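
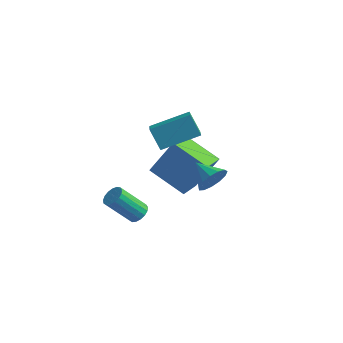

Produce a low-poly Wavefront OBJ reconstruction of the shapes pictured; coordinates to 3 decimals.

v 4.5 -4.13 1.687
v 4.927 -3.775 2.318
v 3.38 -3.61 2.153
v 4.926 -3.461 1.964
v 4.79 -3.359 1.522
v 4.562 -3.502 1.133
v 4.314 -3.844 0.92
v 4.126 -4.277 0.95
v 4.056 -4.664 1.215
v 4.128 -4.881 1.629
v 4.318 -4.859 2.062
v 4.565 -4.606 2.376
v 4.792 -4.202 2.472
v 1.923 -1.706 -2.265
v -0.033 -1.412 -1.396
v 1.904 -0.241 -2.802
v -0.052 0.052 -1.933
v 2.852 -1.012 -0.407
v 0.896 -0.719 0.462
v 2.833 0.452 -0.944
v 0.877 0.746 -0.075
v 0.029 -2.792 -3.574
v 0.516 -2.807 -3.207
v -0.562 -3.403 -1.8
v -1.049 -3.388 -2.166
v 0.411 -2.537 -3.173
v -0.666 -3.133 -1.765
v 0.219 -2.325 -3.23
v -0.859 -2.921 -1.823
v -0.017 -2.22 -3.367
v -1.095 -2.816 -1.959
v -0.243 -2.246 -3.55
v -1.32 -2.842 -2.143
v -0.406 -2.398 -3.739
v -1.483 -2.993 -2.332
v -0.469 -2.639 -3.89
v -1.547 -3.235 -2.483
v -0.419 -2.916 -3.969
v -1.497 -3.512 -2.562
v -0.266 -3.164 -3.957
v -1.344 -3.76 -2.55
v -0.045 -3.327 -3.857
v -1.123 -3.923 -2.45
v 0.192 -3.368 -3.692
v -0.885 -3.964 -2.285
v 0.392 -3.276 -3.5
v -0.685 -3.872 -2.093
v 0.509 -3.074 -3.325
v -0.568 -3.67 -1.918
v 0.853 -3.16 3.28
v 2.362 -1.959 3.975
v 0.386 -2.229 2.684
v 1.895 -1.028 3.379
v 1.545 -3.452 2.281
v 3.054 -2.251 2.976
v 1.078 -2.521 1.685
v 2.587 -1.32 2.38
f 2 1 4
f 2 4 3
f 4 1 5
f 4 5 3
f 5 1 6
f 5 6 3
f 6 1 7
f 6 7 3
f 7 1 8
f 7 8 3
f 8 1 9
f 8 9 3
f 9 1 10
f 9 10 3
f 10 1 11
f 10 11 3
f 11 1 12
f 11 12 3
f 12 1 13
f 12 13 3
f 13 1 2
f 13 2 3
f 15 17 14
f 18 15 14
f 14 17 16
f 16 18 14
f 15 21 17
f 19 15 18
f 19 21 15
f 17 21 16
f 20 18 16
f 16 21 20
f 20 19 18
f 21 19 20
f 23 22 26
f 23 26 24
f 24 26 27
f 24 27 25
f 26 22 28
f 26 28 27
f 27 28 29
f 27 29 25
f 28 22 30
f 28 30 29
f 29 30 31
f 29 31 25
f 30 22 32
f 30 32 31
f 31 32 33
f 31 33 25
f 32 22 34
f 32 34 33
f 33 34 35
f 33 35 25
f 34 22 36
f 34 36 35
f 35 36 37
f 35 37 25
f 36 22 38
f 36 38 37
f 37 38 39
f 37 39 25
f 38 22 40
f 38 40 39
f 39 40 41
f 39 41 25
f 40 22 42
f 40 42 41
f 41 42 43
f 41 43 25
f 42 22 44
f 42 44 43
f 43 44 45
f 43 45 25
f 44 22 46
f 44 46 45
f 45 46 47
f 45 47 25
f 46 22 48
f 46 48 47
f 47 48 49
f 47 49 25
f 48 22 23
f 48 23 49
f 49 23 24
f 49 24 25
f 51 53 50
f 54 51 50
f 50 53 52
f 52 54 50
f 51 57 53
f 55 51 54
f 55 57 51
f 53 57 52
f 56 54 52
f 52 57 56
f 56 55 54
f 57 55 56



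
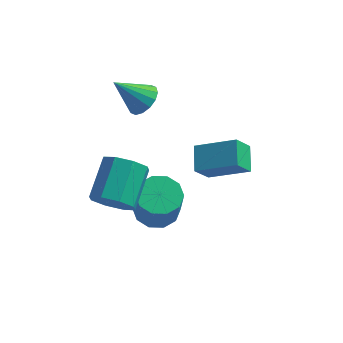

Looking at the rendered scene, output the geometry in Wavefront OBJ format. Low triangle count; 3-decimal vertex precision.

v 0.277 -0.753 -2.875
v 1.258 -1.158 -3.164
v 1.544 -1.813 -1.274
v 0.563 -1.407 -0.985
v 1.348 -0.517 -2.955
v 1.635 -1.172 -1.066
v 1.03 0.034 -2.716
v 1.316 -0.621 -0.827
v 0.424 0.284 -2.538
v 0.71 -0.371 -0.648
v -0.239 0.139 -2.488
v 0.048 -0.516 -0.598
v -0.704 -0.347 -2.586
v -0.418 -1.002 -0.696
v -0.795 -0.988 -2.794
v -0.508 -1.643 -0.905
v -0.476 -1.539 -3.033
v -0.19 -2.194 -1.144
v 0.13 -1.789 -3.212
v 0.416 -2.444 -1.322
v 0.792 -1.644 -3.262
v 1.079 -2.299 -1.372
v -1.138 -3.415 0.183
v -0.684 -3.957 1.026
v -0.448 -2.086 2.1
v -0.902 -1.545 1.257
v -0.114 -3.704 0.46
v 0.123 -1.834 1.535
v -0.144 -3.282 -0.268
v 0.093 -1.412 0.807
v -0.756 -2.938 -0.732
v -0.52 -1.068 0.343
v -1.592 -2.874 -0.66
v -1.356 -1.003 0.414
v -2.163 -3.126 -0.095
v -1.926 -1.256 0.98
v -2.133 -3.548 0.633
v -1.896 -1.678 1.708
v -1.52 -3.892 1.097
v -1.284 -2.022 2.172
v 2.013 -0.692 0.378
v 3.949 -0.757 1.311
v 1.762 0.522 0.984
v 3.698 0.457 1.916
v 2.542 -0.057 -0.676
v 4.478 -0.122 0.256
v 2.291 1.157 -0.071
v 4.227 1.092 0.862
v -1.014 2.7 1.762
v -0.349 2.767 2.395
v -2.326 2.36 3.178
v -0.517 3.21 2.345
v -0.818 3.516 2.14
v -1.172 3.604 1.833
v -1.483 3.449 1.507
v -1.668 3.094 1.25
v -1.679 2.633 1.13
v -1.511 2.19 1.179
v -1.209 1.884 1.385
v -0.856 1.796 1.692
v -0.545 1.951 2.017
v -0.359 2.306 2.275
f 2 1 5
f 2 5 3
f 3 5 6
f 3 6 4
f 5 1 7
f 5 7 6
f 6 7 8
f 6 8 4
f 7 1 9
f 7 9 8
f 8 9 10
f 8 10 4
f 9 1 11
f 9 11 10
f 10 11 12
f 10 12 4
f 11 1 13
f 11 13 12
f 12 13 14
f 12 14 4
f 13 1 15
f 13 15 14
f 14 15 16
f 14 16 4
f 15 1 17
f 15 17 16
f 16 17 18
f 16 18 4
f 17 1 19
f 17 19 18
f 18 19 20
f 18 20 4
f 19 1 21
f 19 21 20
f 20 21 22
f 20 22 4
f 21 1 2
f 21 2 22
f 22 2 3
f 22 3 4
f 24 23 27
f 24 27 25
f 25 27 28
f 25 28 26
f 27 23 29
f 27 29 28
f 28 29 30
f 28 30 26
f 29 23 31
f 29 31 30
f 30 31 32
f 30 32 26
f 31 23 33
f 31 33 32
f 32 33 34
f 32 34 26
f 33 23 35
f 33 35 34
f 34 35 36
f 34 36 26
f 35 23 37
f 35 37 36
f 36 37 38
f 36 38 26
f 37 23 39
f 37 39 38
f 38 39 40
f 38 40 26
f 39 23 24
f 39 24 40
f 40 24 25
f 40 25 26
f 42 44 41
f 45 42 41
f 41 44 43
f 43 45 41
f 42 48 44
f 46 42 45
f 46 48 42
f 44 48 43
f 47 45 43
f 43 48 47
f 47 46 45
f 48 46 47
f 50 49 52
f 50 52 51
f 52 49 53
f 52 53 51
f 53 49 54
f 53 54 51
f 54 49 55
f 54 55 51
f 55 49 56
f 55 56 51
f 56 49 57
f 56 57 51
f 57 49 58
f 57 58 51
f 58 49 59
f 58 59 51
f 59 49 60
f 59 60 51
f 60 49 61
f 60 61 51
f 61 49 62
f 61 62 51
f 62 49 50
f 62 50 51



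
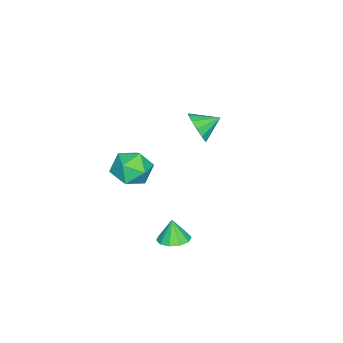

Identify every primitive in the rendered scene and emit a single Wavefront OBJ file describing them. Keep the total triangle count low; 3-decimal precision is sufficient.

v 3.647 -2.393 3.759
v 4.191 -3.198 3.074
v 2.049 -3.462 3.746
v 2.593 -4.267 3.061
v 2.93 -4.123 4.192
v 3.917 -3.463 4.2
v 2.323 -3.197 2.62
v 3.31 -2.537 2.628
v 3.372 -3.695 2.371
v 3.747 -4.268 3.342
v 2.493 -2.392 3.478
v 2.868 -2.965 4.449
v -3.555 -2.473 1.861
v -3.036 -2.561 2.758
v -4.345 -1.447 2.419
v -2.747 -2.164 2.438
v -2.714 -1.865 1.935
v -2.948 -1.759 1.409
v -3.375 -1.879 1.026
v -3.859 -2.188 0.908
v -4.246 -2.587 1.092
v -4.414 -2.95 1.521
v -4.309 -3.161 2.057
v -3.964 -3.154 2.531
v -3.49 -2.93 2.792
v 3.005 -1.124 -1.569
v 3.633 -0.524 -1.377
v 2.795 -1.316 -0.291
v 3.152 -0.26 -1.416
v 2.614 -0.326 -1.514
v 2.226 -0.698 -1.633
v 2.135 -1.232 -1.728
v 2.377 -1.725 -1.762
v 2.858 -1.989 -1.723
v 3.395 -1.922 -1.625
v 3.783 -1.551 -1.506
v 3.874 -1.017 -1.411
f 1 12 6
f 1 6 2
f 1 2 8
f 1 8 11
f 1 11 12
f 2 6 10
f 6 12 5
f 12 11 3
f 11 8 7
f 8 2 9
f 4 10 5
f 4 5 3
f 4 3 7
f 4 7 9
f 4 9 10
f 5 10 6
f 3 5 12
f 7 3 11
f 9 7 8
f 10 9 2
f 14 13 16
f 14 16 15
f 16 13 17
f 16 17 15
f 17 13 18
f 17 18 15
f 18 13 19
f 18 19 15
f 19 13 20
f 19 20 15
f 20 13 21
f 20 21 15
f 21 13 22
f 21 22 15
f 22 13 23
f 22 23 15
f 23 13 24
f 23 24 15
f 24 13 25
f 24 25 15
f 25 13 14
f 25 14 15
f 27 26 29
f 27 29 28
f 29 26 30
f 29 30 28
f 30 26 31
f 30 31 28
f 31 26 32
f 31 32 28
f 32 26 33
f 32 33 28
f 33 26 34
f 33 34 28
f 34 26 35
f 34 35 28
f 35 26 36
f 35 36 28
f 36 26 37
f 36 37 28
f 37 26 27
f 37 27 28



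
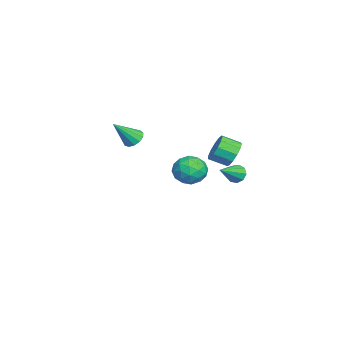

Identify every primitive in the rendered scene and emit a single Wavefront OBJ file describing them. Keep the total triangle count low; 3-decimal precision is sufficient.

v -2.899 -1.922 -0.893
v -2.212 -1.784 -1.131
v -2.161 -3.038 0.593
v -2.305 -1.483 -0.859
v -2.586 -1.321 -0.597
v -2.967 -1.349 -0.43
v -3.326 -1.56 -0.41
v -3.55 -1.886 -0.543
v -3.567 -2.223 -0.788
v -3.372 -2.465 -1.066
v -3.027 -2.534 -1.289
v -2.641 -2.409 -1.387
v -2.337 -2.13 -1.328
v 1.127 4.254 -0.054
v 1.861 4.012 -0.589
v 1.886 2.923 -0.062
v 1.153 3.166 0.474
v 2.062 4.229 -0.15
v 2.087 3.141 0.377
v 1.966 4.455 0.32
v 1.992 3.366 0.847
v 1.604 4.616 0.671
v 1.63 3.528 1.198
v 1.091 4.663 0.792
v 1.116 3.574 1.319
v 0.589 4.58 0.645
v 0.614 3.491 1.172
v 0.258 4.394 0.276
v 0.283 3.305 0.803
v 0.203 4.163 -0.198
v 0.228 3.074 0.329
v 0.442 3.961 -0.626
v 0.467 2.873 -0.099
v 0.898 3.853 -0.872
v 0.923 2.764 -0.345
v 1.427 3.872 -0.858
v 1.452 2.783 -0.331
v 2.801 2.347 -0.494
v 3.702 2.463 -1.043
v 3.638 1.417 0.683
v 4.539 1.533 0.134
v 4.105 2.368 0.624
v 3.588 2.944 -0.103
v 3.752 0.936 -0.257
v 3.235 1.512 -0.984
v 4.29 1.591 -0.897
v 4.508 2.476 -0.352
v 2.832 1.404 -0.008
v 3.05 2.289 0.537
v 3.178 2.487 -0.872
v 4.162 1.393 0.512
v 3.907 1.884 0.8
v 4.437 1.952 0.477
v 3.111 2.769 -0.319
v 3.64 2.838 -0.642
v 3.878 2.782 0.338
v 3.7 1.042 0.282
v 4.229 1.111 -0.041
v 2.903 1.928 -0.837
v 3.433 1.996 -1.16
v 3.462 1.098 -0.698
v 4.053 2.043 -1.109
v 4.545 1.496 -0.417
v 4.083 1.145 -0.647
v 3.779 1.483 -1.074
v 4.181 2.563 -0.789
v 4.674 2.016 -0.097
v 4.419 2.507 0.191
v 4.114 2.845 -0.236
v 4.527 2.05 -0.703
v 2.666 1.864 -0.263
v 3.159 1.317 0.429
v 3.226 1.035 -0.124
v 2.921 1.373 -0.551
v 2.795 2.384 0.057
v 3.287 1.837 0.749
v 3.561 2.397 0.714
v 3.257 2.735 0.287
v 2.813 1.83 0.343
v -4.493 4.098 -4.381
v -4.004 4.545 -4.635
v -3.147 3.162 -3.439
v -4.18 4.714 -4.215
v -4.503 4.594 -3.873
v -4.821 4.242 -3.768
v -4.986 3.823 -3.95
v -4.919 3.532 -4.334
v -4.653 3.506 -4.739
v -4.312 3.757 -4.977
v -4.055 4.168 -4.936
f 2 1 4
f 2 4 3
f 4 1 5
f 4 5 3
f 5 1 6
f 5 6 3
f 6 1 7
f 6 7 3
f 7 1 8
f 7 8 3
f 8 1 9
f 8 9 3
f 9 1 10
f 9 10 3
f 10 1 11
f 10 11 3
f 11 1 12
f 11 12 3
f 12 1 13
f 12 13 3
f 13 1 2
f 13 2 3
f 15 14 18
f 15 18 16
f 16 18 19
f 16 19 17
f 18 14 20
f 18 20 19
f 19 20 21
f 19 21 17
f 20 14 22
f 20 22 21
f 21 22 23
f 21 23 17
f 22 14 24
f 22 24 23
f 23 24 25
f 23 25 17
f 24 14 26
f 24 26 25
f 25 26 27
f 25 27 17
f 26 14 28
f 26 28 27
f 27 28 29
f 27 29 17
f 28 14 30
f 28 30 29
f 29 30 31
f 29 31 17
f 30 14 32
f 30 32 31
f 31 32 33
f 31 33 17
f 32 14 34
f 32 34 33
f 33 34 35
f 33 35 17
f 34 14 36
f 34 36 35
f 35 36 37
f 35 37 17
f 36 14 15
f 36 15 37
f 37 15 16
f 37 16 17
f 38 75 54
f 75 49 78
f 54 78 43
f 75 78 54
f 38 54 50
f 54 43 55
f 50 55 39
f 54 55 50
f 38 50 59
f 50 39 60
f 59 60 45
f 50 60 59
f 38 59 71
f 59 45 74
f 71 74 48
f 59 74 71
f 38 71 75
f 71 48 79
f 75 79 49
f 71 79 75
f 39 55 66
f 55 43 69
f 66 69 47
f 55 69 66
f 43 78 56
f 78 49 77
f 56 77 42
f 78 77 56
f 49 79 76
f 79 48 72
f 76 72 40
f 79 72 76
f 48 74 73
f 74 45 61
f 73 61 44
f 74 61 73
f 45 60 65
f 60 39 62
f 65 62 46
f 60 62 65
f 41 67 53
f 67 47 68
f 53 68 42
f 67 68 53
f 41 53 51
f 53 42 52
f 51 52 40
f 53 52 51
f 41 51 58
f 51 40 57
f 58 57 44
f 51 57 58
f 41 58 63
f 58 44 64
f 63 64 46
f 58 64 63
f 41 63 67
f 63 46 70
f 67 70 47
f 63 70 67
f 42 68 56
f 68 47 69
f 56 69 43
f 68 69 56
f 40 52 76
f 52 42 77
f 76 77 49
f 52 77 76
f 44 57 73
f 57 40 72
f 73 72 48
f 57 72 73
f 46 64 65
f 64 44 61
f 65 61 45
f 64 61 65
f 47 70 66
f 70 46 62
f 66 62 39
f 70 62 66
f 81 80 83
f 81 83 82
f 83 80 84
f 83 84 82
f 84 80 85
f 84 85 82
f 85 80 86
f 85 86 82
f 86 80 87
f 86 87 82
f 87 80 88
f 87 88 82
f 88 80 89
f 88 89 82
f 89 80 90
f 89 90 82
f 90 80 81
f 90 81 82



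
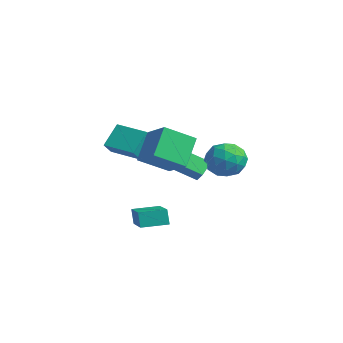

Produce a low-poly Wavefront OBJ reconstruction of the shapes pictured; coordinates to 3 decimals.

v -0.23 -0.061 0.695
v -0.577 0.567 1.203
v -0.836 0.032 0.166
v -1.183 0.66 0.674
v 0.543 0.94 -0.014
v 0.196 1.568 0.494
v -0.063 1.033 -0.543
v -0.41 1.661 -0.035
v 1.581 -2.772 1.887
v 0.929 -1.911 3.081
v 1.929 -1.472 1.139
v 1.277 -0.611 2.333
v 2.883 -2.729 2.567
v 2.231 -1.868 3.761
v 3.231 -1.429 1.819
v 2.579 -0.568 3.013
v -1.4 -1.326 -3.13
v -1.642 -1.302 -2.358
v -0.996 -0.157 -3.04
v -1.238 -0.133 -2.268
v 0.438 -2.007 -2.532
v 0.196 -1.983 -1.76
v 0.842 -0.838 -2.442
v 0.6 -0.814 -1.67
v -3.546 -1.259 0.444
v -3.876 -0.421 1.437
v -2.236 -0.513 0.25
v -2.565 0.324 1.243
v -3.135 -1.824 1.057
v -3.464 -0.987 2.05
v -1.824 -1.079 0.863
v -2.154 -0.241 1.856
v -0.027 2.928 0.641
v 0.505 2.667 -0.15
v 0.435 1.593 1.39
v 0.967 1.332 0.599
v 1.246 2.104 1.15
v 0.961 2.929 0.687
v -0.021 1.331 0.553
v -0.306 2.156 0.09
v 0.509 1.681 -0.205
v 1.292 2.158 0.165
v -0.352 2.102 1.075
v 0.431 2.579 1.445
v 0.199 2.915 0.179
v 0.741 1.345 1.061
v 0.905 1.799 1.385
v 1.218 1.646 0.92
v 0.466 3.069 0.672
v 0.779 2.916 0.207
v 1.214 2.584 0.971
v 0.161 1.344 1.033
v 0.474 1.191 0.568
v -0.278 2.614 0.32
v 0.035 2.461 -0.145
v -0.274 1.676 0.269
v 0.514 2.182 -0.318
v 0.785 1.397 0.123
v 0.205 1.396 0.096
v 0.037 1.881 -0.176
v 0.974 2.462 -0.101
v 1.245 1.678 0.34
v 1.409 2.131 0.664
v 1.241 2.616 0.392
v 0.976 1.882 -0.132
v -0.305 2.582 0.9
v -0.034 1.798 1.341
v -0.301 1.644 0.848
v -0.469 2.129 0.576
v 0.155 2.863 1.117
v 0.426 2.078 1.558
v 0.903 2.379 1.416
v 0.735 2.864 1.144
v -0.036 2.378 1.372
f 2 4 1
f 5 2 1
f 1 4 3
f 3 5 1
f 2 8 4
f 6 2 5
f 6 8 2
f 4 8 3
f 7 5 3
f 3 8 7
f 7 6 5
f 8 6 7
f 10 12 9
f 13 10 9
f 9 12 11
f 11 13 9
f 10 16 12
f 14 10 13
f 14 16 10
f 12 16 11
f 15 13 11
f 11 16 15
f 15 14 13
f 16 14 15
f 18 20 17
f 21 18 17
f 17 20 19
f 19 21 17
f 18 24 20
f 22 18 21
f 22 24 18
f 20 24 19
f 23 21 19
f 19 24 23
f 23 22 21
f 24 22 23
f 26 28 25
f 29 26 25
f 25 28 27
f 27 29 25
f 26 32 28
f 30 26 29
f 30 32 26
f 28 32 27
f 31 29 27
f 27 32 31
f 31 30 29
f 32 30 31
f 33 70 49
f 70 44 73
f 49 73 38
f 70 73 49
f 33 49 45
f 49 38 50
f 45 50 34
f 49 50 45
f 33 45 54
f 45 34 55
f 54 55 40
f 45 55 54
f 33 54 66
f 54 40 69
f 66 69 43
f 54 69 66
f 33 66 70
f 66 43 74
f 70 74 44
f 66 74 70
f 34 50 61
f 50 38 64
f 61 64 42
f 50 64 61
f 38 73 51
f 73 44 72
f 51 72 37
f 73 72 51
f 44 74 71
f 74 43 67
f 71 67 35
f 74 67 71
f 43 69 68
f 69 40 56
f 68 56 39
f 69 56 68
f 40 55 60
f 55 34 57
f 60 57 41
f 55 57 60
f 36 62 48
f 62 42 63
f 48 63 37
f 62 63 48
f 36 48 46
f 48 37 47
f 46 47 35
f 48 47 46
f 36 46 53
f 46 35 52
f 53 52 39
f 46 52 53
f 36 53 58
f 53 39 59
f 58 59 41
f 53 59 58
f 36 58 62
f 58 41 65
f 62 65 42
f 58 65 62
f 37 63 51
f 63 42 64
f 51 64 38
f 63 64 51
f 35 47 71
f 47 37 72
f 71 72 44
f 47 72 71
f 39 52 68
f 52 35 67
f 68 67 43
f 52 67 68
f 41 59 60
f 59 39 56
f 60 56 40
f 59 56 60
f 42 65 61
f 65 41 57
f 61 57 34
f 65 57 61



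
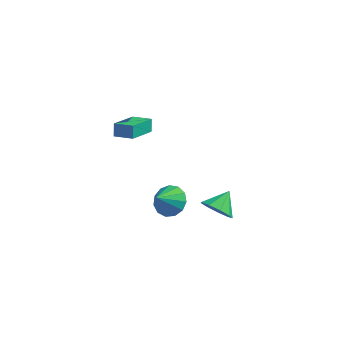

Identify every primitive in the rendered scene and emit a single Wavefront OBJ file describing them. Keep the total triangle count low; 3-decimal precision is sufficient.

v -4.21 2.71 3.008
v -4.353 3.068 3.766
v -3.951 4.585 2.171
v -4.093 4.943 2.928
v -3.047 2.657 3.252
v -3.189 3.015 4.009
v -2.787 4.532 2.414
v -2.93 4.89 3.172
v 3.61 -1.872 3.537
v 4.494 -1.86 3.188
v 3.89 -0.808 4.283
v 4.103 -1.497 2.817
v 3.482 -1.309 2.782
v 2.92 -1.385 3.101
v 2.682 -1.689 3.624
v 2.878 -2.079 4.106
v 3.416 -2.372 4.321
v 4.045 -2.431 4.17
v 4.471 -2.229 3.722
v 0.752 -1.169 2.578
v 1.642 -1.57 2.492
v 0.408 -2.151 3.602
v 1.684 -1.179 2.881
v 1.43 -0.786 3.172
v 0.96 -0.514 3.276
v 0.425 -0.45 3.157
v -0.007 -0.614 2.855
v -0.198 -0.955 2.464
v -0.087 -1.364 2.11
v 0.29 -1.711 1.904
v 0.814 -1.886 1.912
v 1.318 -1.833 2.131
f 2 4 1
f 5 2 1
f 1 4 3
f 3 5 1
f 2 8 4
f 6 2 5
f 6 8 2
f 4 8 3
f 7 5 3
f 3 8 7
f 7 6 5
f 8 6 7
f 10 9 12
f 10 12 11
f 12 9 13
f 12 13 11
f 13 9 14
f 13 14 11
f 14 9 15
f 14 15 11
f 15 9 16
f 15 16 11
f 16 9 17
f 16 17 11
f 17 9 18
f 17 18 11
f 18 9 19
f 18 19 11
f 19 9 10
f 19 10 11
f 21 20 23
f 21 23 22
f 23 20 24
f 23 24 22
f 24 20 25
f 24 25 22
f 25 20 26
f 25 26 22
f 26 20 27
f 26 27 22
f 27 20 28
f 27 28 22
f 28 20 29
f 28 29 22
f 29 20 30
f 29 30 22
f 30 20 31
f 30 31 22
f 31 20 32
f 31 32 22
f 32 20 21
f 32 21 22



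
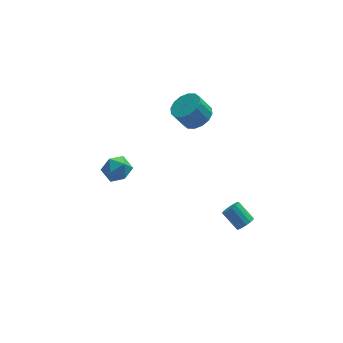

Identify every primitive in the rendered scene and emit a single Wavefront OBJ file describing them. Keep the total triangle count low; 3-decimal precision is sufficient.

v 4.306 -0.455 -3.954
v 4.524 -0.741 -3.498
v 3.851 0.07 -2.67
v 3.634 0.355 -3.126
v 4.721 -0.521 -3.554
v 4.048 0.29 -2.725
v 4.807 -0.283 -3.716
v 4.134 0.527 -2.888
v 4.758 -0.092 -3.943
v 4.086 0.719 -3.114
v 4.589 0.002 -4.172
v 3.916 0.813 -3.344
v 4.344 -0.027 -4.343
v 3.671 0.784 -3.515
v 4.089 -0.17 -4.41
v 3.416 0.641 -3.582
v 3.892 -0.39 -4.355
v 3.219 0.421 -3.526
v 3.806 -0.627 -4.192
v 3.133 0.183 -3.364
v 3.854 -0.819 -3.966
v 3.182 -0.008 -3.137
v 4.024 -0.913 -3.736
v 3.351 -0.102 -2.908
v 4.269 -0.884 -3.565
v 3.596 -0.073 -2.737
v -2.661 2.907 -0.063
v -1.891 2.725 -0.542
v -2.789 1.455 0.282
v -2.019 1.273 -0.197
v -1.969 1.752 0.593
v -1.89 2.649 0.38
v -2.79 1.531 -0.64
v -2.711 2.428 -0.853
v -1.97 1.875 -0.899
v -1.464 2.011 -0.137
v -3.216 2.169 -0.123
v -2.71 2.305 0.639
v 2.232 2.7 3.11
v 2.97 2.334 3.583
v 2.306 2.394 4.664
v 1.568 2.76 4.19
v 3.038 2.821 3.598
v 2.374 2.881 4.679
v 2.89 3.276 3.482
v 2.226 3.336 4.563
v 2.566 3.576 3.266
v 1.901 3.636 4.347
v 2.152 3.641 3.008
v 1.488 3.701 4.089
v 1.76 3.454 2.778
v 1.096 3.514 3.858
v 1.494 3.066 2.636
v 0.83 3.126 3.717
v 1.426 2.579 2.621
v 0.762 2.639 3.702
v 1.574 2.124 2.737
v 0.91 2.184 3.818
v 1.899 1.824 2.953
v 1.234 1.884 4.034
v 2.312 1.759 3.211
v 1.648 1.819 4.292
v 2.704 1.946 3.442
v 2.04 2.006 4.522
f 2 1 5
f 2 5 3
f 3 5 6
f 3 6 4
f 5 1 7
f 5 7 6
f 6 7 8
f 6 8 4
f 7 1 9
f 7 9 8
f 8 9 10
f 8 10 4
f 9 1 11
f 9 11 10
f 10 11 12
f 10 12 4
f 11 1 13
f 11 13 12
f 12 13 14
f 12 14 4
f 13 1 15
f 13 15 14
f 14 15 16
f 14 16 4
f 15 1 17
f 15 17 16
f 16 17 18
f 16 18 4
f 17 1 19
f 17 19 18
f 18 19 20
f 18 20 4
f 19 1 21
f 19 21 20
f 20 21 22
f 20 22 4
f 21 1 23
f 21 23 22
f 22 23 24
f 22 24 4
f 23 1 25
f 23 25 24
f 24 25 26
f 24 26 4
f 25 1 2
f 25 2 26
f 26 2 3
f 26 3 4
f 27 38 32
f 27 32 28
f 27 28 34
f 27 34 37
f 27 37 38
f 28 32 36
f 32 38 31
f 38 37 29
f 37 34 33
f 34 28 35
f 30 36 31
f 30 31 29
f 30 29 33
f 30 33 35
f 30 35 36
f 31 36 32
f 29 31 38
f 33 29 37
f 35 33 34
f 36 35 28
f 40 39 43
f 40 43 41
f 41 43 44
f 41 44 42
f 43 39 45
f 43 45 44
f 44 45 46
f 44 46 42
f 45 39 47
f 45 47 46
f 46 47 48
f 46 48 42
f 47 39 49
f 47 49 48
f 48 49 50
f 48 50 42
f 49 39 51
f 49 51 50
f 50 51 52
f 50 52 42
f 51 39 53
f 51 53 52
f 52 53 54
f 52 54 42
f 53 39 55
f 53 55 54
f 54 55 56
f 54 56 42
f 55 39 57
f 55 57 56
f 56 57 58
f 56 58 42
f 57 39 59
f 57 59 58
f 58 59 60
f 58 60 42
f 59 39 61
f 59 61 60
f 60 61 62
f 60 62 42
f 61 39 63
f 61 63 62
f 62 63 64
f 62 64 42
f 63 39 40
f 63 40 64
f 64 40 41
f 64 41 42



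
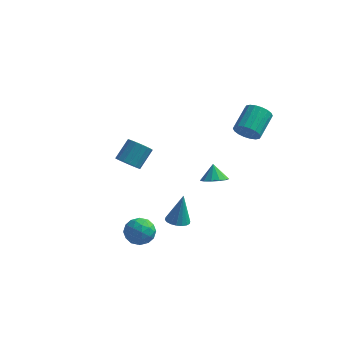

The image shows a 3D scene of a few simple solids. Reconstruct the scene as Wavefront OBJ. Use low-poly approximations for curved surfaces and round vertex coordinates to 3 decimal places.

v -1.307 -1.783 -3.363
v -0.594 -1.984 -2.709
v -1.166 -3.256 -3.971
v -0.453 -3.457 -3.317
v -1.385 -3.341 -3.011
v -1.473 -2.431 -2.635
v -0.287 -2.809 -4.045
v -0.375 -1.899 -3.669
v 0.036 -2.619 -3.13
v -0.642 -2.947 -2.491
v -1.118 -2.293 -4.189
v -1.796 -2.621 -3.55
v -0.963 -1.754 -2.983
v -0.797 -3.486 -3.697
v -1.345 -3.417 -3.517
v -0.926 -3.536 -3.133
v -1.479 -2.017 -2.94
v -1.06 -2.135 -2.555
v -1.525 -2.932 -2.732
v -0.7 -3.105 -4.125
v -0.281 -3.223 -3.74
v -0.834 -1.704 -3.547
v -0.415 -1.823 -3.163
v -0.235 -2.308 -3.948
v -0.173 -2.245 -2.846
v -0.09 -3.111 -3.203
v 0.007 -2.73 -3.631
v -0.044 -2.195 -3.41
v -0.572 -2.439 -2.471
v -0.489 -3.304 -2.827
v -1.037 -3.236 -2.648
v -1.089 -2.701 -2.427
v -0.202 -2.811 -2.718
v -1.271 -1.936 -3.853
v -1.188 -2.801 -4.209
v -0.671 -2.539 -4.253
v -0.723 -2.004 -4.032
v -1.67 -2.129 -3.477
v -1.587 -2.995 -3.834
v -1.716 -3.045 -3.27
v -1.767 -2.51 -3.049
v -1.558 -2.429 -3.962
v 3.885 2.258 2.959
v 4.6 2.404 2.504
v 4.83 3.967 3.367
v 4.115 3.822 3.821
v 4.328 2.564 2.288
v 4.558 4.127 3.15
v 3.968 2.663 2.204
v 4.198 4.226 3.067
v 3.591 2.682 2.27
v 3.821 4.245 3.133
v 3.273 2.617 2.472
v 3.503 4.18 3.335
v 3.076 2.481 2.771
v 3.306 4.044 3.634
v 3.039 2.301 3.107
v 3.269 3.864 3.969
v 3.17 2.113 3.413
v 3.4 3.676 4.276
v 3.442 1.953 3.63
v 3.672 3.516 4.492
v 3.802 1.854 3.713
v 4.032 3.417 4.576
v 4.179 1.835 3.647
v 4.409 3.398 4.51
v 4.497 1.9 3.445
v 4.727 3.463 4.308
v 4.694 2.036 3.146
v 4.924 3.599 4.009
v 4.731 2.216 2.811
v 4.961 3.779 3.673
v -3.86 3.457 -2.271
v -3.488 2.842 -1.817
v -3.068 3.908 -0.715
v -3.44 4.523 -1.169
v -3.191 2.976 -2.061
v -2.771 4.043 -0.959
v -3.047 3.221 -2.352
v -2.628 4.287 -1.25
v -3.09 3.52 -2.625
v -2.67 4.586 -1.523
v -3.308 3.804 -2.817
v -2.889 4.87 -1.715
v -3.654 4.009 -2.884
v -3.234 5.075 -1.782
v -4.046 4.087 -2.81
v -3.626 5.154 -1.708
v -4.396 4.021 -2.613
v -3.976 5.087 -1.511
v -4.623 3.826 -2.338
v -4.203 4.892 -1.235
v -4.675 3.546 -2.047
v -4.255 4.612 -0.945
v -4.54 3.246 -1.808
v -4.121 4.312 -0.705
v -4.25 2.994 -1.674
v -3.83 4.06 -0.572
v -3.87 2.848 -1.678
v -3.45 3.914 -0.576
v 1.513 -2.977 -1.554
v 1.96 -2.437 -1.717
v 1.727 -2.583 0.334
v 1.673 -2.293 -1.714
v 1.355 -2.286 -1.68
v 1.068 -2.415 -1.62
v 0.868 -2.655 -1.547
v 0.797 -2.959 -1.476
v 0.867 -3.266 -1.42
v 1.065 -3.517 -1.39
v 1.352 -3.66 -1.393
v 1.67 -3.668 -1.428
v 1.958 -3.539 -1.487
v 2.157 -3.298 -1.56
v 2.228 -2.994 -1.632
v 2.158 -2.687 -1.688
v 1.536 3.667 -2.616
v 2.129 4.286 -2.766
v 1.284 4.153 -1.604
v 1.706 4.452 -2.95
v 1.229 4.369 -3.029
v 0.85 4.063 -2.976
v 0.688 3.631 -2.809
v 0.796 3.211 -2.581
v 1.138 2.936 -2.363
v 1.607 2.893 -2.226
v 2.053 3.095 -2.213
v 2.335 3.48 -2.327
v 2.363 3.924 -2.533
f 1 38 17
f 38 12 41
f 17 41 6
f 38 41 17
f 1 17 13
f 17 6 18
f 13 18 2
f 17 18 13
f 1 13 22
f 13 2 23
f 22 23 8
f 13 23 22
f 1 22 34
f 22 8 37
f 34 37 11
f 22 37 34
f 1 34 38
f 34 11 42
f 38 42 12
f 34 42 38
f 2 18 29
f 18 6 32
f 29 32 10
f 18 32 29
f 6 41 19
f 41 12 40
f 19 40 5
f 41 40 19
f 12 42 39
f 42 11 35
f 39 35 3
f 42 35 39
f 11 37 36
f 37 8 24
f 36 24 7
f 37 24 36
f 8 23 28
f 23 2 25
f 28 25 9
f 23 25 28
f 4 30 16
f 30 10 31
f 16 31 5
f 30 31 16
f 4 16 14
f 16 5 15
f 14 15 3
f 16 15 14
f 4 14 21
f 14 3 20
f 21 20 7
f 14 20 21
f 4 21 26
f 21 7 27
f 26 27 9
f 21 27 26
f 4 26 30
f 26 9 33
f 30 33 10
f 26 33 30
f 5 31 19
f 31 10 32
f 19 32 6
f 31 32 19
f 3 15 39
f 15 5 40
f 39 40 12
f 15 40 39
f 7 20 36
f 20 3 35
f 36 35 11
f 20 35 36
f 9 27 28
f 27 7 24
f 28 24 8
f 27 24 28
f 10 33 29
f 33 9 25
f 29 25 2
f 33 25 29
f 44 43 47
f 44 47 45
f 45 47 48
f 45 48 46
f 47 43 49
f 47 49 48
f 48 49 50
f 48 50 46
f 49 43 51
f 49 51 50
f 50 51 52
f 50 52 46
f 51 43 53
f 51 53 52
f 52 53 54
f 52 54 46
f 53 43 55
f 53 55 54
f 54 55 56
f 54 56 46
f 55 43 57
f 55 57 56
f 56 57 58
f 56 58 46
f 57 43 59
f 57 59 58
f 58 59 60
f 58 60 46
f 59 43 61
f 59 61 60
f 60 61 62
f 60 62 46
f 61 43 63
f 61 63 62
f 62 63 64
f 62 64 46
f 63 43 65
f 63 65 64
f 64 65 66
f 64 66 46
f 65 43 67
f 65 67 66
f 66 67 68
f 66 68 46
f 67 43 69
f 67 69 68
f 68 69 70
f 68 70 46
f 69 43 71
f 69 71 70
f 70 71 72
f 70 72 46
f 71 43 44
f 71 44 72
f 72 44 45
f 72 45 46
f 74 73 77
f 74 77 75
f 75 77 78
f 75 78 76
f 77 73 79
f 77 79 78
f 78 79 80
f 78 80 76
f 79 73 81
f 79 81 80
f 80 81 82
f 80 82 76
f 81 73 83
f 81 83 82
f 82 83 84
f 82 84 76
f 83 73 85
f 83 85 84
f 84 85 86
f 84 86 76
f 85 73 87
f 85 87 86
f 86 87 88
f 86 88 76
f 87 73 89
f 87 89 88
f 88 89 90
f 88 90 76
f 89 73 91
f 89 91 90
f 90 91 92
f 90 92 76
f 91 73 93
f 91 93 92
f 92 93 94
f 92 94 76
f 93 73 95
f 93 95 94
f 94 95 96
f 94 96 76
f 95 73 97
f 95 97 96
f 96 97 98
f 96 98 76
f 97 73 99
f 97 99 98
f 98 99 100
f 98 100 76
f 99 73 74
f 99 74 100
f 100 74 75
f 100 75 76
f 102 101 104
f 102 104 103
f 104 101 105
f 104 105 103
f 105 101 106
f 105 106 103
f 106 101 107
f 106 107 103
f 107 101 108
f 107 108 103
f 108 101 109
f 108 109 103
f 109 101 110
f 109 110 103
f 110 101 111
f 110 111 103
f 111 101 112
f 111 112 103
f 112 101 113
f 112 113 103
f 113 101 114
f 113 114 103
f 114 101 115
f 114 115 103
f 115 101 116
f 115 116 103
f 116 101 102
f 116 102 103
f 118 117 120
f 118 120 119
f 120 117 121
f 120 121 119
f 121 117 122
f 121 122 119
f 122 117 123
f 122 123 119
f 123 117 124
f 123 124 119
f 124 117 125
f 124 125 119
f 125 117 126
f 125 126 119
f 126 117 127
f 126 127 119
f 127 117 128
f 127 128 119
f 128 117 129
f 128 129 119
f 129 117 118
f 129 118 119



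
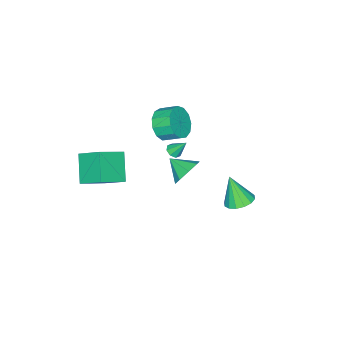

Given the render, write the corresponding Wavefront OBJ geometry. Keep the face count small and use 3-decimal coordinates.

v -2.707 -2.58 1.953
v -1.956 -2.034 1.383
v -2.262 -1.013 1.956
v -3.013 -1.56 2.527
v -2.475 -2.006 1.056
v -2.782 -0.986 1.629
v -3.068 -2.161 1.014
v -3.375 -1.141 1.588
v -3.546 -2.449 1.271
v -3.853 -1.428 1.844
v -3.758 -2.778 1.744
v -4.064 -1.758 2.317
v -3.636 -3.045 2.283
v -3.942 -2.025 2.857
v -3.219 -3.164 2.718
v -3.525 -2.144 3.292
v -2.639 -3.098 2.91
v -2.946 -2.077 3.484
v -2.081 -2.867 2.798
v -2.388 -1.847 3.372
v -1.721 -2.545 2.418
v -2.028 -1.525 2.992
v -1.675 -2.235 1.89
v -1.981 -1.214 2.464
v 1.257 2.11 3.47
v 1.537 1.684 2.656
v 1.323 0.97 4.09
v 2.103 1.932 3.053
v 2.175 2.284 3.693
v 1.708 2.535 4.203
v 0.978 2.537 4.283
v 0.411 2.289 3.887
v 0.34 1.936 3.246
v 0.806 1.686 2.737
v -3.173 -2.145 -0.602
v -2.666 -2.035 -0.575
v -3.387 -1.415 0.402
v -2.866 -1.778 -0.804
v -3.245 -1.736 -0.915
v -3.583 -1.934 -0.843
v -3.681 -2.255 -0.63
v -3.481 -2.512 -0.401
v -3.101 -2.554 -0.29
v -2.764 -2.356 -0.362
v -0.922 4.032 0.328
v -0.035 3.969 0.309
v -0.938 3.308 2.052
v -0.121 4.386 0.484
v -0.422 4.709 0.617
v -0.857 4.85 0.672
v -1.31 4.772 0.635
v -1.658 4.496 0.516
v -1.81 4.095 0.347
v -1.724 3.677 0.172
v -1.423 3.355 0.039
v -0.988 3.214 -0.016
v -0.535 3.292 0.021
v -0.186 3.568 0.14
v 2.59 -4.346 2.348
v 2.501 -2.922 3.291
v 1.069 -3.851 1.458
v 0.981 -2.427 2.4
v 3.659 -3.413 1.04
v 3.571 -1.989 1.982
v 2.139 -2.918 0.149
v 2.05 -1.494 1.092
f 2 1 5
f 2 5 3
f 3 5 6
f 3 6 4
f 5 1 7
f 5 7 6
f 6 7 8
f 6 8 4
f 7 1 9
f 7 9 8
f 8 9 10
f 8 10 4
f 9 1 11
f 9 11 10
f 10 11 12
f 10 12 4
f 11 1 13
f 11 13 12
f 12 13 14
f 12 14 4
f 13 1 15
f 13 15 14
f 14 15 16
f 14 16 4
f 15 1 17
f 15 17 16
f 16 17 18
f 16 18 4
f 17 1 19
f 17 19 18
f 18 19 20
f 18 20 4
f 19 1 21
f 19 21 20
f 20 21 22
f 20 22 4
f 21 1 23
f 21 23 22
f 22 23 24
f 22 24 4
f 23 1 2
f 23 2 24
f 24 2 3
f 24 3 4
f 26 25 28
f 26 28 27
f 28 25 29
f 28 29 27
f 29 25 30
f 29 30 27
f 30 25 31
f 30 31 27
f 31 25 32
f 31 32 27
f 32 25 33
f 32 33 27
f 33 25 34
f 33 34 27
f 34 25 26
f 34 26 27
f 36 35 38
f 36 38 37
f 38 35 39
f 38 39 37
f 39 35 40
f 39 40 37
f 40 35 41
f 40 41 37
f 41 35 42
f 41 42 37
f 42 35 43
f 42 43 37
f 43 35 44
f 43 44 37
f 44 35 36
f 44 36 37
f 46 45 48
f 46 48 47
f 48 45 49
f 48 49 47
f 49 45 50
f 49 50 47
f 50 45 51
f 50 51 47
f 51 45 52
f 51 52 47
f 52 45 53
f 52 53 47
f 53 45 54
f 53 54 47
f 54 45 55
f 54 55 47
f 55 45 56
f 55 56 47
f 56 45 57
f 56 57 47
f 57 45 58
f 57 58 47
f 58 45 46
f 58 46 47
f 60 62 59
f 63 60 59
f 59 62 61
f 61 63 59
f 60 66 62
f 64 60 63
f 64 66 60
f 62 66 61
f 65 63 61
f 61 66 65
f 65 64 63
f 66 64 65



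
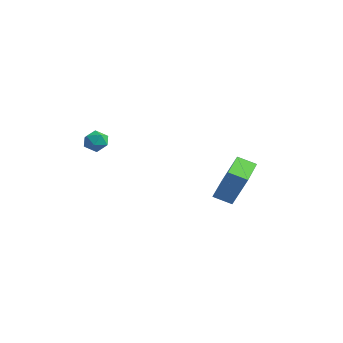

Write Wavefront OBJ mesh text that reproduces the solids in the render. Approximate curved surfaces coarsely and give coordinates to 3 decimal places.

v -3.394 -3.338 1.406
v -2.726 -3.23 1.667
v -3.114 -4.45 1.153
v -2.446 -4.342 1.414
v -3.015 -4.35 1.865
v -3.188 -3.663 2.021
v -2.652 -4.017 0.799
v -2.825 -3.33 0.955
v -2.267 -3.649 1.293
v -2.492 -3.855 1.951
v -3.348 -3.825 0.869
v -3.573 -4.031 1.527
v -1.312 3.114 -2.701
v -0.392 3.316 -0.768
v -0.51 3.739 -3.147
v 0.41 3.94 -1.215
v -0.23 1.48 -3.045
v 0.69 1.681 -1.113
v 0.572 2.104 -3.492
v 1.492 2.306 -1.559
f 1 12 6
f 1 6 2
f 1 2 8
f 1 8 11
f 1 11 12
f 2 6 10
f 6 12 5
f 12 11 3
f 11 8 7
f 8 2 9
f 4 10 5
f 4 5 3
f 4 3 7
f 4 7 9
f 4 9 10
f 5 10 6
f 3 5 12
f 7 3 11
f 9 7 8
f 10 9 2
f 14 16 13
f 17 14 13
f 13 16 15
f 15 17 13
f 14 20 16
f 18 14 17
f 18 20 14
f 16 20 15
f 19 17 15
f 15 20 19
f 19 18 17
f 20 18 19



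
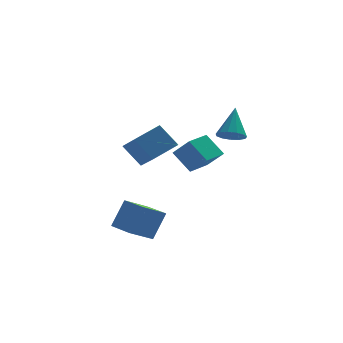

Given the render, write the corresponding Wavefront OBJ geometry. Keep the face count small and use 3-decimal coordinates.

v 2.453 0.175 2.161
v 3.214 -0.13 2.145
v 2.947 1.325 3.759
v 3.219 0.245 1.875
v 2.98 0.597 1.695
v 2.574 0.815 1.663
v 2.13 0.83 1.789
v 1.788 0.637 2.033
v 1.658 0.298 2.318
v 1.78 -0.081 2.553
v 2.116 -0.379 2.663
v 2.559 -0.5 2.614
v 2.969 -0.408 2.421
v -3.9 -5.017 -2.087
v -3.153 -4.612 -0.557
v -4.537 -3.53 -2.169
v -3.79 -3.125 -0.64
v -2.63 -4.515 -2.84
v -1.883 -4.11 -1.311
v -3.267 -3.028 -2.923
v -2.52 -2.623 -1.393
v -3.46 -0.893 2.259
v -3.183 -2.603 3.298
v -2.038 -0.262 2.92
v -1.762 -1.971 3.959
v -2.638 -1.489 1.061
v -2.362 -3.198 2.1
v -1.217 -0.857 1.722
v -0.94 -2.567 2.761
v 1.322 0.868 0.239
v 0.555 1.694 1.374
v 0.598 1.629 -0.804
v -0.169 2.455 0.331
v 2.509 1.985 0.229
v 1.742 2.811 1.364
v 1.785 2.746 -0.814
v 1.018 3.572 0.321
f 2 1 4
f 2 4 3
f 4 1 5
f 4 5 3
f 5 1 6
f 5 6 3
f 6 1 7
f 6 7 3
f 7 1 8
f 7 8 3
f 8 1 9
f 8 9 3
f 9 1 10
f 9 10 3
f 10 1 11
f 10 11 3
f 11 1 12
f 11 12 3
f 12 1 13
f 12 13 3
f 13 1 2
f 13 2 3
f 15 17 14
f 18 15 14
f 14 17 16
f 16 18 14
f 15 21 17
f 19 15 18
f 19 21 15
f 17 21 16
f 20 18 16
f 16 21 20
f 20 19 18
f 21 19 20
f 23 25 22
f 26 23 22
f 22 25 24
f 24 26 22
f 23 29 25
f 27 23 26
f 27 29 23
f 25 29 24
f 28 26 24
f 24 29 28
f 28 27 26
f 29 27 28
f 31 33 30
f 34 31 30
f 30 33 32
f 32 34 30
f 31 37 33
f 35 31 34
f 35 37 31
f 33 37 32
f 36 34 32
f 32 37 36
f 36 35 34
f 37 35 36



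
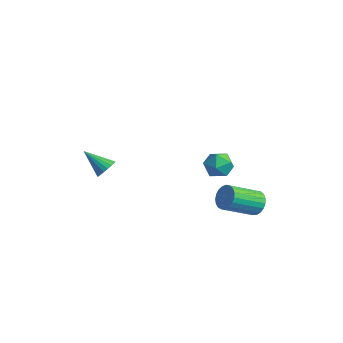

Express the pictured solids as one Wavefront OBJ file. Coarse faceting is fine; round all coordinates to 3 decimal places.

v -3.049 -0.48 -0.483
v -2.597 -0.772 -0.036
v -4.371 -0.96 0.543
v -2.62 -0.48 0.07
v -2.729 -0.188 0.067
v -2.901 0.046 -0.045
v -3.102 0.176 -0.244
v -3.293 0.176 -0.49
v -3.436 0.046 -0.735
v -3.502 -0.188 -0.929
v -3.479 -0.48 -1.036
v -3.37 -0.772 -1.032
v -3.198 -1.006 -0.92
v -2.996 -1.136 -0.722
v -2.805 -1.136 -0.475
v -2.663 -1.006 -0.231
v 3.937 4.113 -1.771
v 4.467 4.294 -1.186
v 3.854 2.528 -0.084
v 3.323 2.347 -0.669
v 4.19 4.455 -1.082
v 3.577 2.689 0.02
v 3.869 4.557 -1.097
v 3.256 2.791 0.005
v 3.56 4.582 -1.229
v 2.947 2.817 -0.126
v 3.316 4.526 -1.454
v 2.703 2.761 -0.352
v 3.18 4.399 -1.734
v 2.566 2.633 -0.632
v 3.174 4.222 -2.021
v 2.561 2.456 -0.919
v 3.3 4.026 -2.264
v 2.687 2.26 -1.162
v 3.536 3.845 -2.422
v 2.923 2.08 -1.32
v 3.842 3.711 -2.468
v 3.228 1.945 -1.366
v 4.163 3.646 -2.393
v 3.55 1.88 -1.291
v 4.446 3.662 -2.21
v 3.833 1.896 -1.108
v 4.641 3.755 -1.952
v 4.027 1.99 -0.85
v 4.714 3.911 -1.662
v 4.1 2.145 -0.56
v 4.652 4.101 -1.391
v 4.039 2.336 -0.289
v 3.338 2.463 2.833
v 3.843 2.455 2.07
v 2.977 1.045 2.61
v 3.482 1.037 1.847
v 3.888 1.099 2.664
v 4.112 1.976 2.802
v 2.708 1.524 1.878
v 2.932 2.401 2.016
v 3.454 1.874 1.48
v 4.183 1.612 1.966
v 2.637 1.888 2.714
v 3.366 1.626 3.2
f 2 1 4
f 2 4 3
f 4 1 5
f 4 5 3
f 5 1 6
f 5 6 3
f 6 1 7
f 6 7 3
f 7 1 8
f 7 8 3
f 8 1 9
f 8 9 3
f 9 1 10
f 9 10 3
f 10 1 11
f 10 11 3
f 11 1 12
f 11 12 3
f 12 1 13
f 12 13 3
f 13 1 14
f 13 14 3
f 14 1 15
f 14 15 3
f 15 1 16
f 15 16 3
f 16 1 2
f 16 2 3
f 18 17 21
f 18 21 19
f 19 21 22
f 19 22 20
f 21 17 23
f 21 23 22
f 22 23 24
f 22 24 20
f 23 17 25
f 23 25 24
f 24 25 26
f 24 26 20
f 25 17 27
f 25 27 26
f 26 27 28
f 26 28 20
f 27 17 29
f 27 29 28
f 28 29 30
f 28 30 20
f 29 17 31
f 29 31 30
f 30 31 32
f 30 32 20
f 31 17 33
f 31 33 32
f 32 33 34
f 32 34 20
f 33 17 35
f 33 35 34
f 34 35 36
f 34 36 20
f 35 17 37
f 35 37 36
f 36 37 38
f 36 38 20
f 37 17 39
f 37 39 38
f 38 39 40
f 38 40 20
f 39 17 41
f 39 41 40
f 40 41 42
f 40 42 20
f 41 17 43
f 41 43 42
f 42 43 44
f 42 44 20
f 43 17 45
f 43 45 44
f 44 45 46
f 44 46 20
f 45 17 47
f 45 47 46
f 46 47 48
f 46 48 20
f 47 17 18
f 47 18 48
f 48 18 19
f 48 19 20
f 49 60 54
f 49 54 50
f 49 50 56
f 49 56 59
f 49 59 60
f 50 54 58
f 54 60 53
f 60 59 51
f 59 56 55
f 56 50 57
f 52 58 53
f 52 53 51
f 52 51 55
f 52 55 57
f 52 57 58
f 53 58 54
f 51 53 60
f 55 51 59
f 57 55 56
f 58 57 50



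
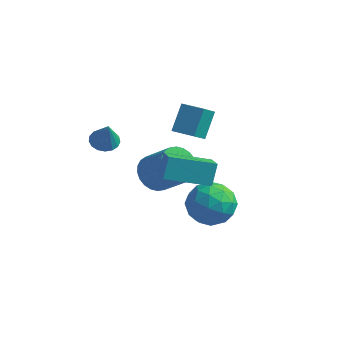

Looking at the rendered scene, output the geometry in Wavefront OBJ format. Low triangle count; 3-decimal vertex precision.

v -3.749 0.264 1.351
v -3.153 -0.027 1.071
v -3.291 -0.104 2.709
v -3.064 0.3 1.13
v -3.133 0.62 1.24
v -3.342 0.858 1.375
v -3.645 0.96 1.504
v -3.971 0.903 1.599
v -4.247 0.699 1.636
v -4.408 0.396 1.608
v -4.418 0.062 1.521
v -4.275 -0.225 1.395
v -4.012 -0.4 1.259
v -3.688 -0.423 1.144
v -3.378 -0.288 1.076
v -0.931 2.476 1.436
v -0.999 1.573 2.176
v -0.988 3.473 2.648
v -1.056 2.57 3.388
v 0.236 2.45 1.512
v 0.168 1.547 2.252
v 0.179 3.447 2.724
v 0.111 2.544 3.464
v -2.951 3.361 -2.729
v -2.424 2.716 -3.368
v -1.023 2.594 -2.091
v -1.549 3.239 -1.451
v -2.282 3.081 -3.489
v -0.881 2.959 -2.211
v -2.242 3.489 -3.493
v -0.841 3.367 -2.216
v -2.31 3.877 -3.381
v -0.909 3.755 -2.104
v -2.476 4.187 -3.17
v -1.075 4.064 -1.893
v -2.713 4.371 -2.892
v -1.312 4.248 -1.615
v -2.987 4.401 -2.589
v -1.586 4.279 -1.311
v -3.255 4.273 -2.307
v -1.854 4.151 -1.029
v -3.477 4.006 -2.089
v -2.076 3.884 -0.812
v -3.619 3.641 -1.969
v -2.218 3.519 -0.691
v -3.659 3.233 -1.964
v -2.258 3.111 -0.687
v -3.591 2.845 -2.076
v -2.19 2.723 -0.799
v -3.425 2.536 -2.287
v -2.024 2.413 -1.01
v -3.188 2.352 -2.565
v -1.787 2.229 -1.288
v -2.914 2.321 -2.869
v -1.513 2.199 -1.591
v -2.646 2.449 -3.151
v -1.245 2.327 -1.873
v -0.258 -0.884 1.104
v -0.327 -0.274 2.135
v 1.505 0.296 0.524
v 1.436 0.906 1.555
v 0.504 -1.746 1.665
v 0.435 -1.136 2.696
v 2.267 -0.566 1.085
v 2.198 0.044 2.116
v 2.249 0.447 0.477
v 3.08 0.321 -0.422
v 0.96 -0.661 -0.558
v 1.791 -0.787 -1.457
v 1.973 -1.333 -0.37
v 2.77 -0.648 0.27
v 1.27 0.308 -1.25
v 2.067 0.993 -0.61
v 2.475 0.235 -1.489
v 2.909 -0.779 -0.945
v 1.131 0.439 -0.035
v 1.565 -0.575 0.509
v 2.778 0.481 0.119
v 1.262 -0.821 -1.099
v 1.37 -1.142 -0.459
v 1.858 -1.216 -0.988
v 2.595 -0.088 0.525
v 3.084 -0.162 -0.003
v 2.433 -1.134 0.028
v 0.956 -0.178 -0.977
v 1.445 -0.252 -1.505
v 2.182 0.876 0.008
v 2.67 0.802 -0.521
v 1.607 0.794 -1.008
v 2.91 0.357 -1.037
v 2.153 -0.295 -1.646
v 1.846 0.349 -1.524
v 2.315 0.751 -1.148
v 3.166 -0.24 -0.717
v 2.408 -0.891 -1.326
v 2.515 -1.212 -0.687
v 2.984 -0.809 -0.31
v 2.81 -0.29 -1.345
v 1.632 0.551 0.346
v 0.874 -0.1 -0.263
v 1.056 0.469 -0.67
v 1.525 0.872 -0.293
v 1.887 -0.045 0.666
v 1.13 -0.697 0.057
v 1.725 -1.091 0.168
v 2.194 -0.689 0.544
v 1.23 -0.05 0.365
f 2 1 4
f 2 4 3
f 4 1 5
f 4 5 3
f 5 1 6
f 5 6 3
f 6 1 7
f 6 7 3
f 7 1 8
f 7 8 3
f 8 1 9
f 8 9 3
f 9 1 10
f 9 10 3
f 10 1 11
f 10 11 3
f 11 1 12
f 11 12 3
f 12 1 13
f 12 13 3
f 13 1 14
f 13 14 3
f 14 1 15
f 14 15 3
f 15 1 2
f 15 2 3
f 17 19 16
f 20 17 16
f 16 19 18
f 18 20 16
f 17 23 19
f 21 17 20
f 21 23 17
f 19 23 18
f 22 20 18
f 18 23 22
f 22 21 20
f 23 21 22
f 25 24 28
f 25 28 26
f 26 28 29
f 26 29 27
f 28 24 30
f 28 30 29
f 29 30 31
f 29 31 27
f 30 24 32
f 30 32 31
f 31 32 33
f 31 33 27
f 32 24 34
f 32 34 33
f 33 34 35
f 33 35 27
f 34 24 36
f 34 36 35
f 35 36 37
f 35 37 27
f 36 24 38
f 36 38 37
f 37 38 39
f 37 39 27
f 38 24 40
f 38 40 39
f 39 40 41
f 39 41 27
f 40 24 42
f 40 42 41
f 41 42 43
f 41 43 27
f 42 24 44
f 42 44 43
f 43 44 45
f 43 45 27
f 44 24 46
f 44 46 45
f 45 46 47
f 45 47 27
f 46 24 48
f 46 48 47
f 47 48 49
f 47 49 27
f 48 24 50
f 48 50 49
f 49 50 51
f 49 51 27
f 50 24 52
f 50 52 51
f 51 52 53
f 51 53 27
f 52 24 54
f 52 54 53
f 53 54 55
f 53 55 27
f 54 24 56
f 54 56 55
f 55 56 57
f 55 57 27
f 56 24 25
f 56 25 57
f 57 25 26
f 57 26 27
f 59 61 58
f 62 59 58
f 58 61 60
f 60 62 58
f 59 65 61
f 63 59 62
f 63 65 59
f 61 65 60
f 64 62 60
f 60 65 64
f 64 63 62
f 65 63 64
f 66 103 82
f 103 77 106
f 82 106 71
f 103 106 82
f 66 82 78
f 82 71 83
f 78 83 67
f 82 83 78
f 66 78 87
f 78 67 88
f 87 88 73
f 78 88 87
f 66 87 99
f 87 73 102
f 99 102 76
f 87 102 99
f 66 99 103
f 99 76 107
f 103 107 77
f 99 107 103
f 67 83 94
f 83 71 97
f 94 97 75
f 83 97 94
f 71 106 84
f 106 77 105
f 84 105 70
f 106 105 84
f 77 107 104
f 107 76 100
f 104 100 68
f 107 100 104
f 76 102 101
f 102 73 89
f 101 89 72
f 102 89 101
f 73 88 93
f 88 67 90
f 93 90 74
f 88 90 93
f 69 95 81
f 95 75 96
f 81 96 70
f 95 96 81
f 69 81 79
f 81 70 80
f 79 80 68
f 81 80 79
f 69 79 86
f 79 68 85
f 86 85 72
f 79 85 86
f 69 86 91
f 86 72 92
f 91 92 74
f 86 92 91
f 69 91 95
f 91 74 98
f 95 98 75
f 91 98 95
f 70 96 84
f 96 75 97
f 84 97 71
f 96 97 84
f 68 80 104
f 80 70 105
f 104 105 77
f 80 105 104
f 72 85 101
f 85 68 100
f 101 100 76
f 85 100 101
f 74 92 93
f 92 72 89
f 93 89 73
f 92 89 93
f 75 98 94
f 98 74 90
f 94 90 67
f 98 90 94



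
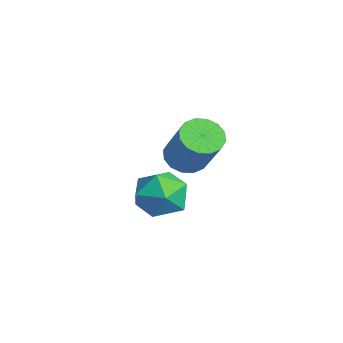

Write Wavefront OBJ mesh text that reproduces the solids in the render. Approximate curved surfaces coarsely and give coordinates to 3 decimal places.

v 0.047 -1.78 -1.218
v 0.465 -1.333 -2.099
v 0.955 -3.227 -1.521
v 1.373 -2.78 -2.402
v 1.648 -2.414 -1.433
v 1.087 -1.519 -1.245
v 0.333 -3.041 -2.375
v -0.228 -2.146 -2.187
v 0.641 -2.112 -2.814
v 1.454 -1.725 -2.232
v -0.034 -2.835 -1.388
v 0.779 -2.448 -0.806
v -3.376 -0.062 -2.632
v -2.841 0.411 -3.094
v -1.53 0.574 -1.411
v -2.064 0.102 -0.948
v -3.116 0.699 -2.908
v -1.805 0.863 -1.224
v -3.461 0.784 -2.647
v -2.15 0.947 -0.964
v -3.783 0.642 -2.383
v -2.471 0.805 -0.7
v -3.995 0.311 -2.185
v -2.684 0.475 -0.502
v -4.042 -0.119 -2.107
v -2.731 0.044 -0.424
v -3.91 -0.534 -2.169
v -2.599 -0.371 -0.486
v -3.635 -0.823 -2.356
v -2.324 -0.659 -0.672
v -3.29 -0.907 -2.616
v -1.979 -0.744 -0.933
v -2.969 -0.765 -2.88
v -1.657 -0.602 -1.197
v -2.756 -0.435 -3.078
v -1.445 -0.271 -1.395
v -2.709 -0.004 -3.156
v -1.398 0.159 -1.473
f 1 12 6
f 1 6 2
f 1 2 8
f 1 8 11
f 1 11 12
f 2 6 10
f 6 12 5
f 12 11 3
f 11 8 7
f 8 2 9
f 4 10 5
f 4 5 3
f 4 3 7
f 4 7 9
f 4 9 10
f 5 10 6
f 3 5 12
f 7 3 11
f 9 7 8
f 10 9 2
f 14 13 17
f 14 17 15
f 15 17 18
f 15 18 16
f 17 13 19
f 17 19 18
f 18 19 20
f 18 20 16
f 19 13 21
f 19 21 20
f 20 21 22
f 20 22 16
f 21 13 23
f 21 23 22
f 22 23 24
f 22 24 16
f 23 13 25
f 23 25 24
f 24 25 26
f 24 26 16
f 25 13 27
f 25 27 26
f 26 27 28
f 26 28 16
f 27 13 29
f 27 29 28
f 28 29 30
f 28 30 16
f 29 13 31
f 29 31 30
f 30 31 32
f 30 32 16
f 31 13 33
f 31 33 32
f 32 33 34
f 32 34 16
f 33 13 35
f 33 35 34
f 34 35 36
f 34 36 16
f 35 13 37
f 35 37 36
f 36 37 38
f 36 38 16
f 37 13 14
f 37 14 38
f 38 14 15
f 38 15 16



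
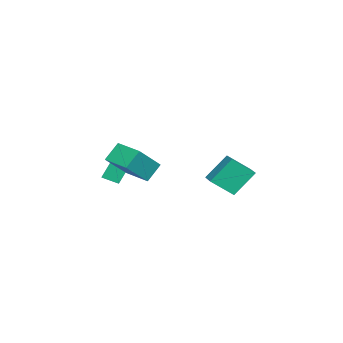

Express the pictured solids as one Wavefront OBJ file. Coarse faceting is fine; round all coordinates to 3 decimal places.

v 0.709 3.52 -0.253
v 0.972 2.548 0.586
v 1.492 3.83 -0.138
v 1.755 2.858 0.7
v 1.205 2.682 -1.38
v 1.468 1.71 -0.542
v 1.988 2.992 -1.266
v 2.251 2.02 -0.427
v -2.384 -3.358 -2.14
v -2.74 -2.863 -0.992
v -2.392 -2.597 -2.471
v -2.748 -2.102 -1.323
v -0.432 -3.118 -1.637
v -0.788 -2.623 -0.489
v -0.44 -2.357 -1.968
v -0.796 -1.862 -0.82
v 0.844 -1.769 -0.759
v 0.313 -1.309 0.02
v 1.561 -0.729 -0.886
v 1.03 -0.268 -0.106
v 2.05 -2.452 0.466
v 1.519 -1.991 1.246
v 2.767 -1.411 0.34
v 2.236 -0.951 1.119
f 2 4 1
f 5 2 1
f 1 4 3
f 3 5 1
f 2 8 4
f 6 2 5
f 6 8 2
f 4 8 3
f 7 5 3
f 3 8 7
f 7 6 5
f 8 6 7
f 10 12 9
f 13 10 9
f 9 12 11
f 11 13 9
f 10 16 12
f 14 10 13
f 14 16 10
f 12 16 11
f 15 13 11
f 11 16 15
f 15 14 13
f 16 14 15
f 18 20 17
f 21 18 17
f 17 20 19
f 19 21 17
f 18 24 20
f 22 18 21
f 22 24 18
f 20 24 19
f 23 21 19
f 19 24 23
f 23 22 21
f 24 22 23



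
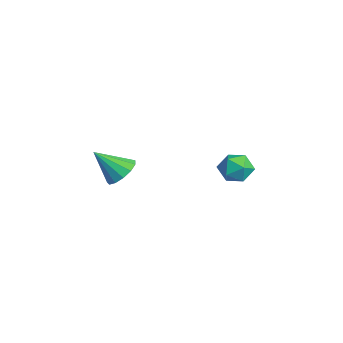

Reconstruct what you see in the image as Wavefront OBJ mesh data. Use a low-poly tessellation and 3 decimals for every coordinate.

v -1.998 -2.523 1.622
v -1.739 -2.97 1.279
v -2.242 -3.337 2.498
v -1.483 -2.836 1.475
v -1.391 -2.602 1.718
v -1.491 -2.344 1.93
v -1.752 -2.142 2.045
v -2.091 -2.061 2.026
v -2.401 -2.127 1.878
v -2.583 -2.319 1.649
v -2.579 -2.575 1.412
v -2.391 -2.815 1.241
v -2.078 -2.962 1.192
v -2.319 1.885 0.936
v -1.989 1.425 1.238
v -3.051 1.195 0.682
v -2.721 0.735 0.984
v -3 1.203 1.321
v -2.548 1.63 1.478
v -2.492 0.99 0.442
v -2.04 1.417 0.599
v -2.097 0.872 0.932
v -2.41 1.004 1.476
v -2.63 1.616 0.444
v -2.943 1.748 0.988
f 2 1 4
f 2 4 3
f 4 1 5
f 4 5 3
f 5 1 6
f 5 6 3
f 6 1 7
f 6 7 3
f 7 1 8
f 7 8 3
f 8 1 9
f 8 9 3
f 9 1 10
f 9 10 3
f 10 1 11
f 10 11 3
f 11 1 12
f 11 12 3
f 12 1 13
f 12 13 3
f 13 1 2
f 13 2 3
f 14 25 19
f 14 19 15
f 14 15 21
f 14 21 24
f 14 24 25
f 15 19 23
f 19 25 18
f 25 24 16
f 24 21 20
f 21 15 22
f 17 23 18
f 17 18 16
f 17 16 20
f 17 20 22
f 17 22 23
f 18 23 19
f 16 18 25
f 20 16 24
f 22 20 21
f 23 22 15



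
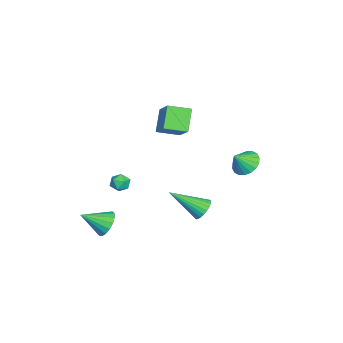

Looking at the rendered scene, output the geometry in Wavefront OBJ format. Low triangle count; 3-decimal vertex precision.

v -2.838 -2.197 -2.8
v -2.372 -2.245 -3.222
v -2.888 -3.215 -2.738
v -2.422 -3.263 -3.16
v -2.303 -3.038 -2.583
v -2.272 -2.409 -2.621
v -2.988 -3.051 -3.339
v -2.957 -2.422 -3.377
v -2.465 -2.773 -3.555
v -2.041 -2.765 -3.088
v -3.219 -2.695 -2.872
v -2.795 -2.687 -2.405
v 2.184 2.491 -1.17
v 2.858 2.632 -1.04
v 2.316 0.749 0.05
v 2.735 2.766 -0.836
v 2.528 2.858 -0.683
v 2.269 2.894 -0.604
v 1.998 2.868 -0.61
v 1.754 2.785 -0.703
v 1.576 2.658 -0.866
v 1.491 2.505 -1.075
v 1.511 2.349 -1.299
v 1.634 2.216 -1.503
v 1.84 2.124 -1.657
v 2.099 2.088 -1.736
v 2.371 2.113 -1.729
v 2.615 2.196 -1.637
v 2.792 2.324 -1.474
v 2.878 2.477 -1.264
v -1.107 4.254 0.352
v -0.51 3.979 -0.202
v -0.613 3.686 1.168
v -0.359 4.304 -0.067
v -0.356 4.619 0.15
v -0.501 4.862 0.407
v -0.767 4.984 0.654
v -1.101 4.962 0.841
v -1.435 4.799 0.931
v -1.705 4.529 0.906
v -1.856 4.204 0.772
v -1.859 3.889 0.555
v -1.713 3.646 0.297
v -1.448 3.524 0.051
v -1.114 3.546 -0.136
v -0.78 3.709 -0.226
v 2.173 -2.535 -2.862
v 2.578 -2.841 -3.531
v 2.527 -3.825 -2.058
v 2.862 -2.638 -3.331
v 2.988 -2.412 -3.023
v 2.927 -2.214 -2.678
v 2.694 -2.09 -2.376
v 2.341 -2.067 -2.184
v 1.95 -2.152 -2.148
v 1.609 -2.325 -2.275
v 1.398 -2.546 -2.537
v 1.365 -2.764 -2.873
v 1.516 -2.93 -3.206
v 1.818 -3.005 -3.46
v 2.202 -2.973 -3.578
v -4.879 -0.916 1.631
v -3.381 -0.241 2.922
v -5.177 0.351 1.313
v -3.678 1.026 2.604
v -3.862 -0.966 0.476
v -2.363 -0.291 1.767
v -4.159 0.301 0.158
v -2.661 0.976 1.449
f 1 12 6
f 1 6 2
f 1 2 8
f 1 8 11
f 1 11 12
f 2 6 10
f 6 12 5
f 12 11 3
f 11 8 7
f 8 2 9
f 4 10 5
f 4 5 3
f 4 3 7
f 4 7 9
f 4 9 10
f 5 10 6
f 3 5 12
f 7 3 11
f 9 7 8
f 10 9 2
f 14 13 16
f 14 16 15
f 16 13 17
f 16 17 15
f 17 13 18
f 17 18 15
f 18 13 19
f 18 19 15
f 19 13 20
f 19 20 15
f 20 13 21
f 20 21 15
f 21 13 22
f 21 22 15
f 22 13 23
f 22 23 15
f 23 13 24
f 23 24 15
f 24 13 25
f 24 25 15
f 25 13 26
f 25 26 15
f 26 13 27
f 26 27 15
f 27 13 28
f 27 28 15
f 28 13 29
f 28 29 15
f 29 13 30
f 29 30 15
f 30 13 14
f 30 14 15
f 32 31 34
f 32 34 33
f 34 31 35
f 34 35 33
f 35 31 36
f 35 36 33
f 36 31 37
f 36 37 33
f 37 31 38
f 37 38 33
f 38 31 39
f 38 39 33
f 39 31 40
f 39 40 33
f 40 31 41
f 40 41 33
f 41 31 42
f 41 42 33
f 42 31 43
f 42 43 33
f 43 31 44
f 43 44 33
f 44 31 45
f 44 45 33
f 45 31 46
f 45 46 33
f 46 31 32
f 46 32 33
f 48 47 50
f 48 50 49
f 50 47 51
f 50 51 49
f 51 47 52
f 51 52 49
f 52 47 53
f 52 53 49
f 53 47 54
f 53 54 49
f 54 47 55
f 54 55 49
f 55 47 56
f 55 56 49
f 56 47 57
f 56 57 49
f 57 47 58
f 57 58 49
f 58 47 59
f 58 59 49
f 59 47 60
f 59 60 49
f 60 47 61
f 60 61 49
f 61 47 48
f 61 48 49
f 63 65 62
f 66 63 62
f 62 65 64
f 64 66 62
f 63 69 65
f 67 63 66
f 67 69 63
f 65 69 64
f 68 66 64
f 64 69 68
f 68 67 66
f 69 67 68



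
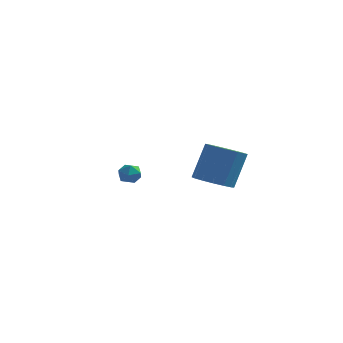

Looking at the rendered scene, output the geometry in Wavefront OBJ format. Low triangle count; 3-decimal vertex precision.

v -3.312 2.913 0.175
v -2.853 2.722 0.688
v -3.527 1.798 -0.048
v -3.068 1.607 0.465
v -3.686 1.921 0.638
v -3.554 2.61 0.776
v -2.826 1.91 -0.136
v -2.694 2.599 0.002
v -2.553 2.102 0.496
v -3.084 2.109 0.974
v -3.296 2.411 -0.334
v -3.827 2.418 0.144
v 2.916 -4.249 3.047
v 3.626 -4.979 3.203
v 4.054 -4.16 5.089
v 3.344 -3.431 4.933
v 3.889 -4.578 2.969
v 4.317 -3.759 4.855
v 3.892 -4.09 2.757
v 4.319 -3.271 4.643
v 3.632 -3.643 2.622
v 4.06 -2.825 4.508
v 3.181 -3.36 2.601
v 3.609 -2.541 4.487
v 2.659 -3.315 2.699
v 3.087 -2.496 4.585
v 2.206 -3.52 2.891
v 2.634 -2.701 4.777
v 1.943 -3.921 3.125
v 2.371 -3.102 5.011
v 1.941 -4.409 3.337
v 2.368 -3.59 5.223
v 2.2 -4.855 3.472
v 2.628 -4.037 5.358
v 2.651 -5.139 3.493
v 3.079 -4.32 5.379
v 3.173 -5.184 3.395
v 3.601 -4.365 5.281
f 1 12 6
f 1 6 2
f 1 2 8
f 1 8 11
f 1 11 12
f 2 6 10
f 6 12 5
f 12 11 3
f 11 8 7
f 8 2 9
f 4 10 5
f 4 5 3
f 4 3 7
f 4 7 9
f 4 9 10
f 5 10 6
f 3 5 12
f 7 3 11
f 9 7 8
f 10 9 2
f 14 13 17
f 14 17 15
f 15 17 18
f 15 18 16
f 17 13 19
f 17 19 18
f 18 19 20
f 18 20 16
f 19 13 21
f 19 21 20
f 20 21 22
f 20 22 16
f 21 13 23
f 21 23 22
f 22 23 24
f 22 24 16
f 23 13 25
f 23 25 24
f 24 25 26
f 24 26 16
f 25 13 27
f 25 27 26
f 26 27 28
f 26 28 16
f 27 13 29
f 27 29 28
f 28 29 30
f 28 30 16
f 29 13 31
f 29 31 30
f 30 31 32
f 30 32 16
f 31 13 33
f 31 33 32
f 32 33 34
f 32 34 16
f 33 13 35
f 33 35 34
f 34 35 36
f 34 36 16
f 35 13 37
f 35 37 36
f 36 37 38
f 36 38 16
f 37 13 14
f 37 14 38
f 38 14 15
f 38 15 16



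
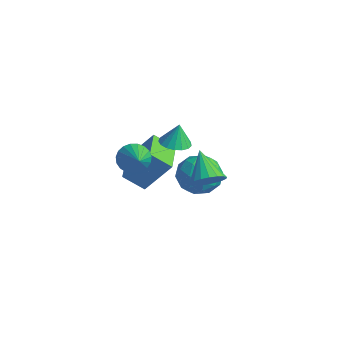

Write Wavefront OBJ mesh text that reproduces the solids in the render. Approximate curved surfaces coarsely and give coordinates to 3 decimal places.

v -0.652 -1.749 1.546
v -0.152 -1.113 1.256
v 0.872 -2.451 2.634
v -0.294 -0.967 1.549
v -0.498 -0.956 1.843
v -0.729 -1.082 2.085
v -0.947 -1.324 2.234
v -1.113 -1.639 2.264
v -1.2 -1.973 2.17
v -1.193 -2.268 1.968
v -1.091 -2.473 1.694
v -0.914 -2.553 1.393
v -0.692 -2.494 1.12
v -0.462 -2.306 0.92
v -0.266 -2.022 0.828
v -0.136 -1.69 0.861
v -0.096 -1.368 1.012
v -0.553 -1.208 -0.934
v -1.269 -2.011 -0.101
v -2.062 0.054 -1.016
v -2.778 -0.748 -0.183
v 0.238 -0.152 0.763
v -0.478 -0.954 1.596
v -1.271 1.111 0.681
v -1.987 0.308 1.514
v -0.639 0.629 1.647
v 0.156 0.477 1.665
v -0.621 0.871 2.873
v 0.136 0.857 1.59
v -0.062 1.184 1.528
v -0.393 1.385 1.493
v -0.779 1.411 1.494
v -1.134 1.259 1.53
v -1.375 0.962 1.592
v -1.448 0.589 1.667
v -1.336 0.225 1.738
v -1.064 -0.047 1.787
v -0.694 -0.164 1.805
v -0.312 -0.099 1.786
v -0.006 0.132 1.736
v 4.517 -1.162 3.054
v 4.991 -1.439 3.742
v 3.203 -0.698 4.146
v 5.096 -1.063 3.709
v 5.087 -0.707 3.546
v 4.964 -0.441 3.286
v 4.753 -0.318 2.98
v 4.495 -0.362 2.688
v 4.242 -0.564 2.469
v 4.042 -0.885 2.366
v 3.937 -1.261 2.399
v 3.947 -1.617 2.562
v 4.069 -1.883 2.822
v 4.28 -2.006 3.128
v 4.538 -1.962 3.419
v 4.792 -1.76 3.638
v 1.447 0.433 0.526
v 2.066 1.189 1.203
v 2.194 -1.049 1.497
v 2.813 -0.293 2.174
v 1.63 -0.348 2.273
v 1.168 0.568 1.673
v 3.092 -0.428 1.027
v 2.63 0.488 0.427
v 3.082 0.657 1.512
v 2.179 0.706 2.283
v 2.081 -0.566 0.417
v 1.178 -0.517 1.188
v 1.691 0.941 0.779
v 2.569 -0.801 1.921
v 1.874 -0.833 1.979
v 2.238 -0.389 2.377
v 1.163 0.576 1.056
v 1.527 1.02 1.453
v 1.271 0.117 2.083
v 2.733 -0.88 1.247
v 3.097 -0.436 1.644
v 2.022 0.529 0.323
v 2.386 0.973 0.721
v 2.989 0.023 0.617
v 2.652 1.072 1.359
v 3.091 0.202 1.93
v 3.255 0.122 1.256
v 2.983 0.66 0.903
v 2.121 1.101 1.812
v 2.56 0.231 2.383
v 1.865 0.198 2.441
v 1.593 0.736 2.088
v 2.718 0.789 1.994
v 1.7 -0.091 0.317
v 2.139 -0.961 0.888
v 2.667 -0.596 0.612
v 2.395 -0.058 0.259
v 1.169 -0.062 0.77
v 1.608 -0.932 1.341
v 1.277 -0.52 1.797
v 1.005 0.018 1.444
v 1.542 -0.649 0.706
f 2 1 4
f 2 4 3
f 4 1 5
f 4 5 3
f 5 1 6
f 5 6 3
f 6 1 7
f 6 7 3
f 7 1 8
f 7 8 3
f 8 1 9
f 8 9 3
f 9 1 10
f 9 10 3
f 10 1 11
f 10 11 3
f 11 1 12
f 11 12 3
f 12 1 13
f 12 13 3
f 13 1 14
f 13 14 3
f 14 1 15
f 14 15 3
f 15 1 16
f 15 16 3
f 16 1 17
f 16 17 3
f 17 1 2
f 17 2 3
f 19 21 18
f 22 19 18
f 18 21 20
f 20 22 18
f 19 25 21
f 23 19 22
f 23 25 19
f 21 25 20
f 24 22 20
f 20 25 24
f 24 23 22
f 25 23 24
f 27 26 29
f 27 29 28
f 29 26 30
f 29 30 28
f 30 26 31
f 30 31 28
f 31 26 32
f 31 32 28
f 32 26 33
f 32 33 28
f 33 26 34
f 33 34 28
f 34 26 35
f 34 35 28
f 35 26 36
f 35 36 28
f 36 26 37
f 36 37 28
f 37 26 38
f 37 38 28
f 38 26 39
f 38 39 28
f 39 26 40
f 39 40 28
f 40 26 27
f 40 27 28
f 42 41 44
f 42 44 43
f 44 41 45
f 44 45 43
f 45 41 46
f 45 46 43
f 46 41 47
f 46 47 43
f 47 41 48
f 47 48 43
f 48 41 49
f 48 49 43
f 49 41 50
f 49 50 43
f 50 41 51
f 50 51 43
f 51 41 52
f 51 52 43
f 52 41 53
f 52 53 43
f 53 41 54
f 53 54 43
f 54 41 55
f 54 55 43
f 55 41 56
f 55 56 43
f 56 41 42
f 56 42 43
f 57 94 73
f 94 68 97
f 73 97 62
f 94 97 73
f 57 73 69
f 73 62 74
f 69 74 58
f 73 74 69
f 57 69 78
f 69 58 79
f 78 79 64
f 69 79 78
f 57 78 90
f 78 64 93
f 90 93 67
f 78 93 90
f 57 90 94
f 90 67 98
f 94 98 68
f 90 98 94
f 58 74 85
f 74 62 88
f 85 88 66
f 74 88 85
f 62 97 75
f 97 68 96
f 75 96 61
f 97 96 75
f 68 98 95
f 98 67 91
f 95 91 59
f 98 91 95
f 67 93 92
f 93 64 80
f 92 80 63
f 93 80 92
f 64 79 84
f 79 58 81
f 84 81 65
f 79 81 84
f 60 86 72
f 86 66 87
f 72 87 61
f 86 87 72
f 60 72 70
f 72 61 71
f 70 71 59
f 72 71 70
f 60 70 77
f 70 59 76
f 77 76 63
f 70 76 77
f 60 77 82
f 77 63 83
f 82 83 65
f 77 83 82
f 60 82 86
f 82 65 89
f 86 89 66
f 82 89 86
f 61 87 75
f 87 66 88
f 75 88 62
f 87 88 75
f 59 71 95
f 71 61 96
f 95 96 68
f 71 96 95
f 63 76 92
f 76 59 91
f 92 91 67
f 76 91 92
f 65 83 84
f 83 63 80
f 84 80 64
f 83 80 84
f 66 89 85
f 89 65 81
f 85 81 58
f 89 81 85



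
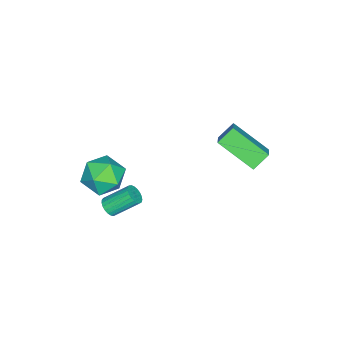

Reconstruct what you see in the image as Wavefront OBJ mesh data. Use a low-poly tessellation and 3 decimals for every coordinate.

v 2.15 -1.848 -1.056
v 3.247 -1.721 -1.053
v 2.353 -3.579 -1.447
v 3.45 -3.452 -1.444
v 2.883 -3.38 -0.5
v 2.757 -2.31 -0.258
v 2.843 -2.99 -2.242
v 2.717 -1.92 -2
v 3.675 -2.426 -1.786
v 3.7 -2.667 -0.709
v 1.9 -2.633 -1.791
v 1.925 -2.874 -0.714
v -3.132 2.866 -2.784
v -3.268 1.036 -1.645
v -2.188 3.231 -2.085
v -2.324 1.4 -0.946
v -2.456 2.4 -3.454
v -2.592 0.569 -2.315
v -1.512 2.764 -2.755
v -1.648 0.934 -1.616
v 3.748 -1.931 -2.353
v 4.204 -1.901 -2.127
v 3.689 -0.879 -1.221
v 3.232 -0.909 -1.447
v 4.221 -1.756 -2.281
v 3.706 -0.734 -1.375
v 4.157 -1.641 -2.447
v 3.641 -0.619 -1.541
v 4.022 -1.577 -2.597
v 3.506 -0.555 -1.691
v 3.839 -1.573 -2.705
v 3.324 -0.551 -1.799
v 3.641 -1.632 -2.752
v 3.125 -0.609 -1.846
v 3.461 -1.742 -2.73
v 2.945 -0.72 -1.824
v 3.33 -1.885 -2.643
v 2.815 -0.863 -1.736
v 3.272 -2.036 -2.506
v 2.757 -1.013 -1.599
v 3.296 -2.168 -2.342
v 2.781 -1.146 -1.436
v 3.399 -2.26 -2.18
v 2.883 -1.238 -1.274
v 3.561 -2.295 -2.049
v 3.046 -1.273 -1.142
v 3.756 -2.267 -1.97
v 3.24 -1.245 -1.063
v 3.949 -2.181 -1.957
v 3.434 -1.159 -1.051
v 4.108 -2.052 -2.013
v 3.592 -1.029 -1.106
f 1 12 6
f 1 6 2
f 1 2 8
f 1 8 11
f 1 11 12
f 2 6 10
f 6 12 5
f 12 11 3
f 11 8 7
f 8 2 9
f 4 10 5
f 4 5 3
f 4 3 7
f 4 7 9
f 4 9 10
f 5 10 6
f 3 5 12
f 7 3 11
f 9 7 8
f 10 9 2
f 14 16 13
f 17 14 13
f 13 16 15
f 15 17 13
f 14 20 16
f 18 14 17
f 18 20 14
f 16 20 15
f 19 17 15
f 15 20 19
f 19 18 17
f 20 18 19
f 22 21 25
f 22 25 23
f 23 25 26
f 23 26 24
f 25 21 27
f 25 27 26
f 26 27 28
f 26 28 24
f 27 21 29
f 27 29 28
f 28 29 30
f 28 30 24
f 29 21 31
f 29 31 30
f 30 31 32
f 30 32 24
f 31 21 33
f 31 33 32
f 32 33 34
f 32 34 24
f 33 21 35
f 33 35 34
f 34 35 36
f 34 36 24
f 35 21 37
f 35 37 36
f 36 37 38
f 36 38 24
f 37 21 39
f 37 39 38
f 38 39 40
f 38 40 24
f 39 21 41
f 39 41 40
f 40 41 42
f 40 42 24
f 41 21 43
f 41 43 42
f 42 43 44
f 42 44 24
f 43 21 45
f 43 45 44
f 44 45 46
f 44 46 24
f 45 21 47
f 45 47 46
f 46 47 48
f 46 48 24
f 47 21 49
f 47 49 48
f 48 49 50
f 48 50 24
f 49 21 51
f 49 51 50
f 50 51 52
f 50 52 24
f 51 21 22
f 51 22 52
f 52 22 23
f 52 23 24



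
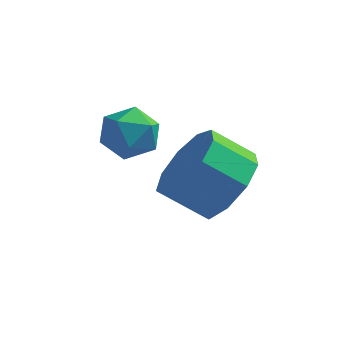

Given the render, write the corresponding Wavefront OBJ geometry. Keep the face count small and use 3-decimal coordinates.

v -0.407 1.397 0.764
v 0.055 0.826 1.249
v -0.75 0.693 1.86
v -1.213 1.263 1.376
v 0.126 1.384 1.464
v -0.679 1.251 2.075
v -0.053 1.948 1.351
v -0.858 1.814 1.963
v -0.398 2.254 0.964
v -1.203 2.12 1.576
v -0.747 2.159 0.484
v -1.552 2.025 1.095
v -0.938 1.707 0.134
v -1.743 1.573 0.746
v -0.88 1.11 0.079
v -1.685 0.977 0.691
v -0.602 0.648 0.345
v -1.407 0.514 0.957
v -0.232 0.536 0.807
v -1.037 0.402 1.419
v -2.59 2.396 1.599
v -2.27 2.122 1.102
v -2.57 1.478 2.118
v -2.25 1.204 1.621
v -1.954 1.651 1.991
v -1.966 2.218 1.67
v -2.874 1.382 1.55
v -2.886 1.949 1.229
v -2.446 1.495 1.071
v -1.877 1.661 1.344
v -2.963 1.939 1.876
v -2.394 2.105 2.149
f 2 1 5
f 2 5 3
f 3 5 6
f 3 6 4
f 5 1 7
f 5 7 6
f 6 7 8
f 6 8 4
f 7 1 9
f 7 9 8
f 8 9 10
f 8 10 4
f 9 1 11
f 9 11 10
f 10 11 12
f 10 12 4
f 11 1 13
f 11 13 12
f 12 13 14
f 12 14 4
f 13 1 15
f 13 15 14
f 14 15 16
f 14 16 4
f 15 1 17
f 15 17 16
f 16 17 18
f 16 18 4
f 17 1 19
f 17 19 18
f 18 19 20
f 18 20 4
f 19 1 2
f 19 2 20
f 20 2 3
f 20 3 4
f 21 32 26
f 21 26 22
f 21 22 28
f 21 28 31
f 21 31 32
f 22 26 30
f 26 32 25
f 32 31 23
f 31 28 27
f 28 22 29
f 24 30 25
f 24 25 23
f 24 23 27
f 24 27 29
f 24 29 30
f 25 30 26
f 23 25 32
f 27 23 31
f 29 27 28
f 30 29 22

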